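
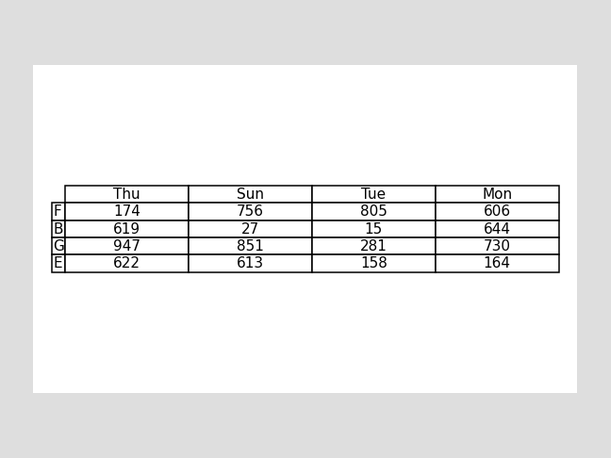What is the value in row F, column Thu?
174

The (F, Thu) cell reads 174.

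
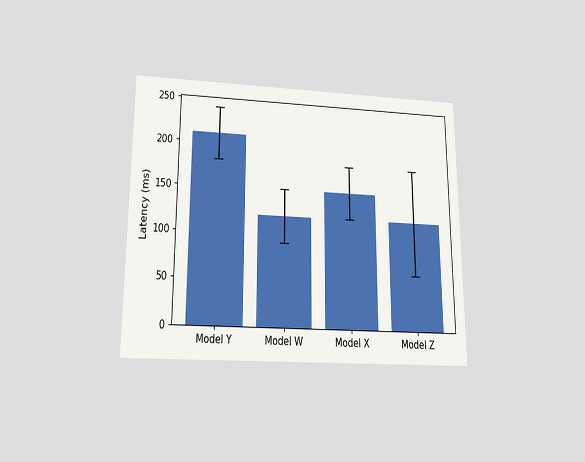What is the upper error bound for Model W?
The chart is viewed slightly from below. The Model W bar's upper whisker reaches 150ms.

150ms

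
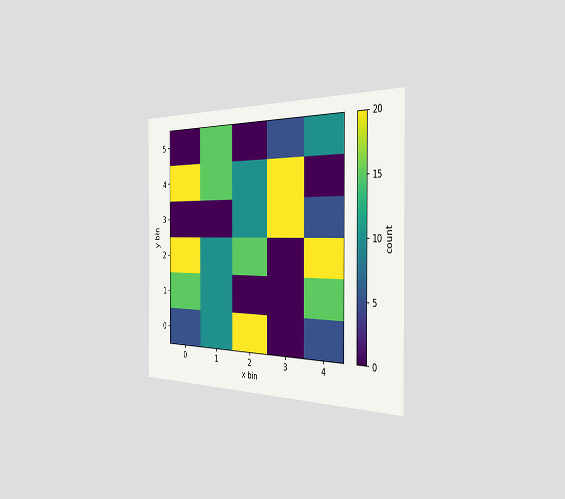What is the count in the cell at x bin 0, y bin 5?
0

The chart is viewed slightly from the right. Matching the cell (0, 5) against the colorbar gives 0.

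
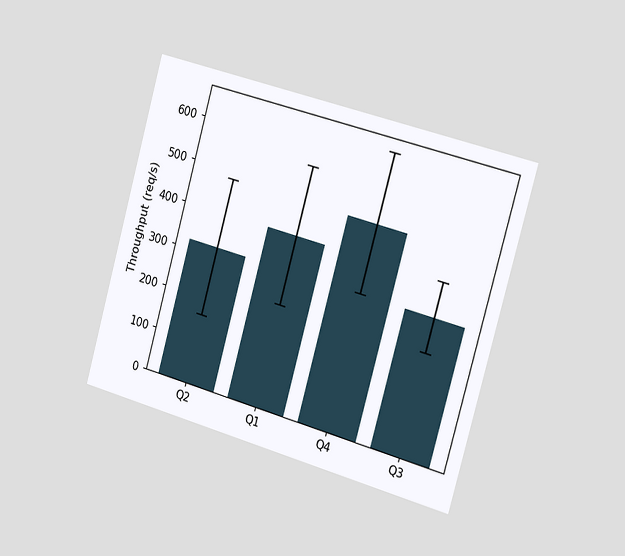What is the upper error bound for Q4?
The chart is tilted about 16° clockwise and viewed slightly from the right. The Q4 bar's upper whisker reaches 640req/s.

640req/s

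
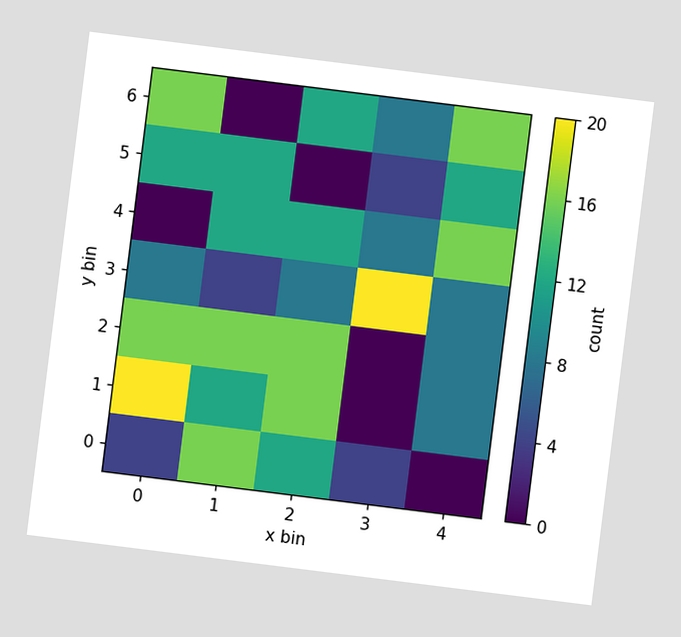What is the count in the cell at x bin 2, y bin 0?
12

The chart is tilted about 7° clockwise. Matching the cell (2, 0) against the colorbar gives 12.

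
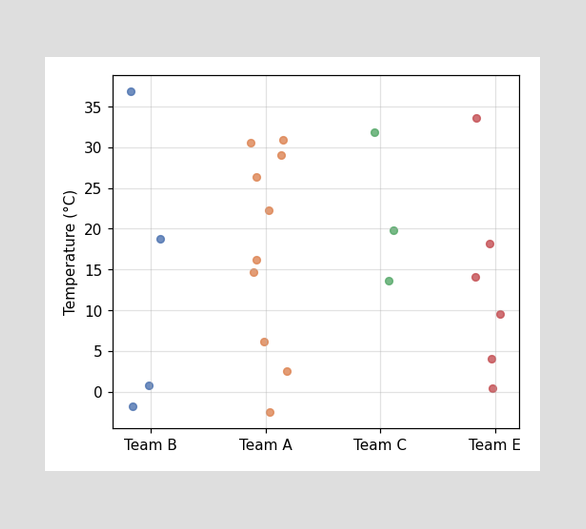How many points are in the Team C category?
Counting the markers in the Team C column gives 3.

3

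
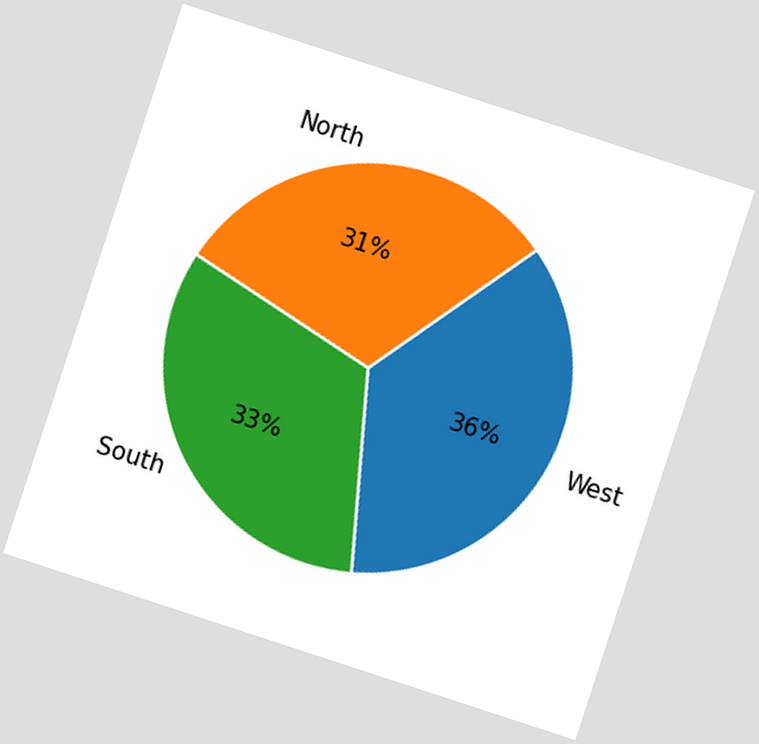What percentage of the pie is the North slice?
31%

The chart is tilted about 18° clockwise. The North slice takes up 31% of the pie.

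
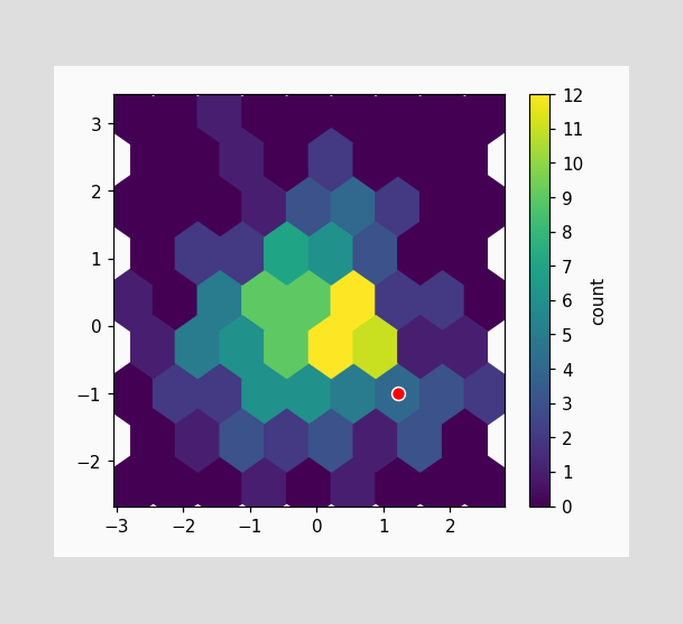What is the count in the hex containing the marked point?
4

The marked hex reads 4 on the colorbar.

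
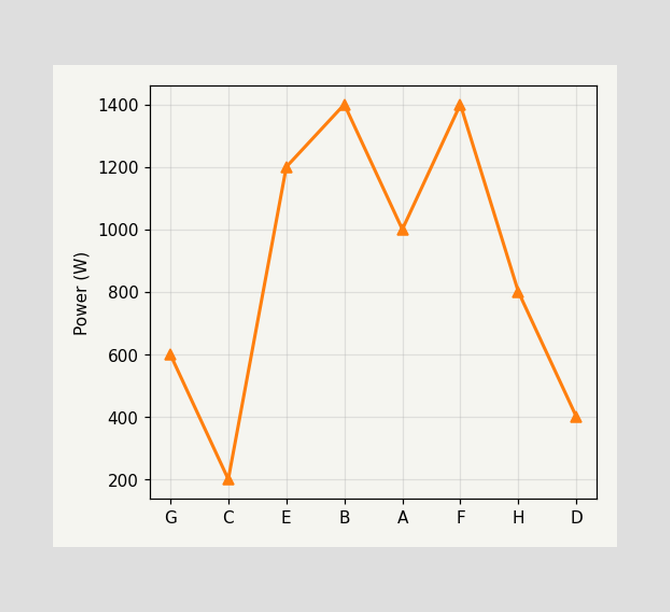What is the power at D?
At D, the line is at 400W.

400W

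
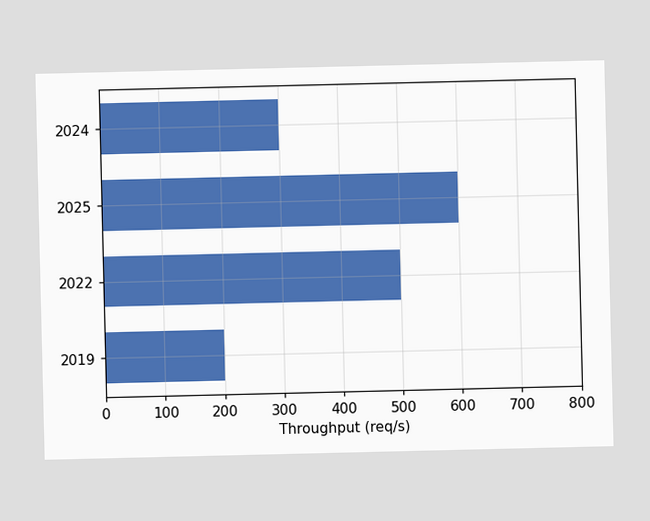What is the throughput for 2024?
Reading along the chart's x-axis, the 2024 bar reaches 300req/s.

300req/s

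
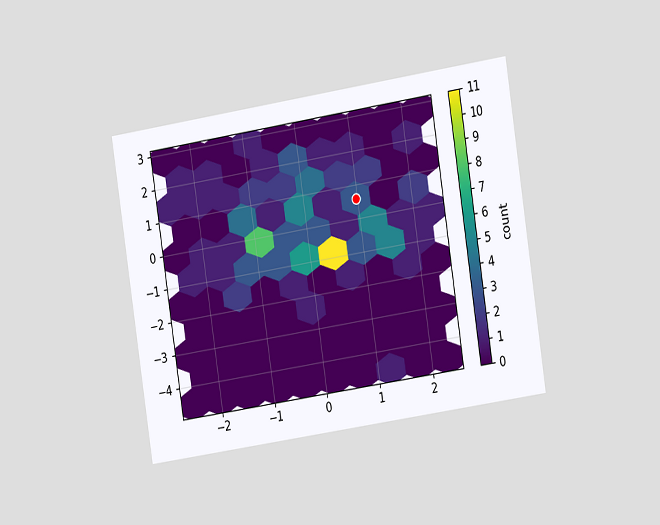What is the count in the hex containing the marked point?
The chart is tilted about 9° counter-clockwise and viewed slightly from the right. The marked hex reads 3 on the colorbar.

3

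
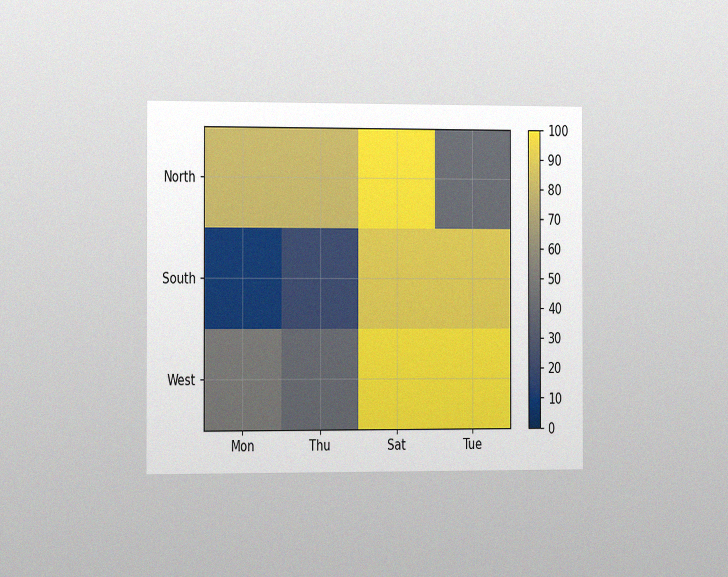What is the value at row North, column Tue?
The chart is viewed slightly from the left, with some photo noise. Matching cell (North, Tue) against the colorbar gives 40.

40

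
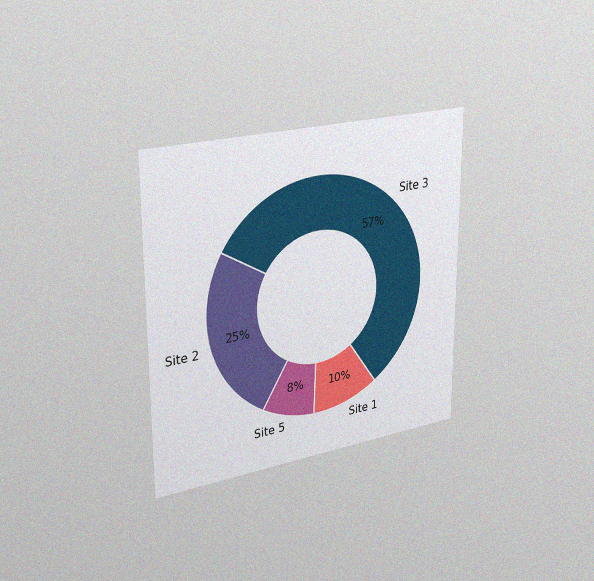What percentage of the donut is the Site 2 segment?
The chart is viewed slightly from the left, with some photo noise. The Site 2 segment takes up 25% of the ring.

25%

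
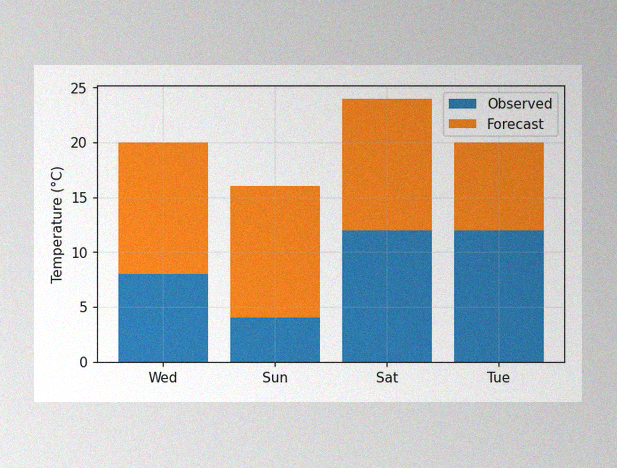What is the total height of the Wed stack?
20°C

The image has some photo noise and uneven lighting. The Wed stack's top reaches 20°C on the y-axis.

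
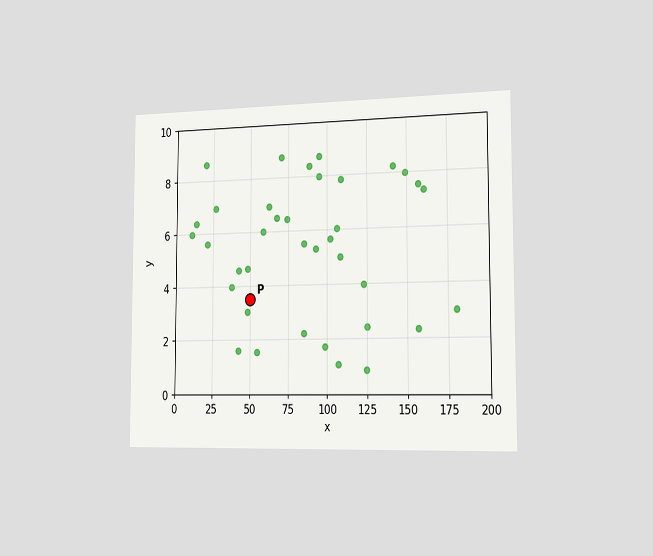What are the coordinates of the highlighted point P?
(50, 3.5)

The chart is viewed slightly from the right. Following the gridlines from P to each axis, P sits at (50, 3.5).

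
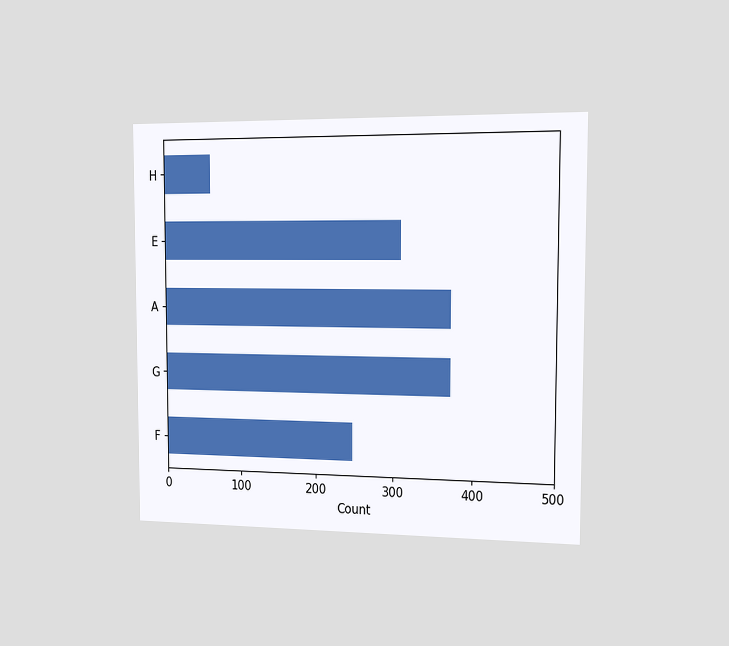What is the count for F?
248

The chart is viewed slightly from the right. Reading along the chart's x-axis, the F bar reaches 248.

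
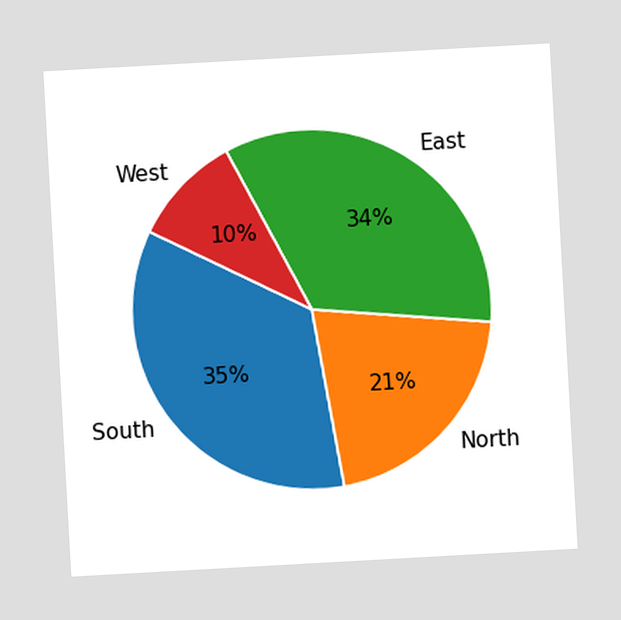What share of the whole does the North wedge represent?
21%

The chart is tilted about 3° counter-clockwise. The North slice takes up 21% of the pie.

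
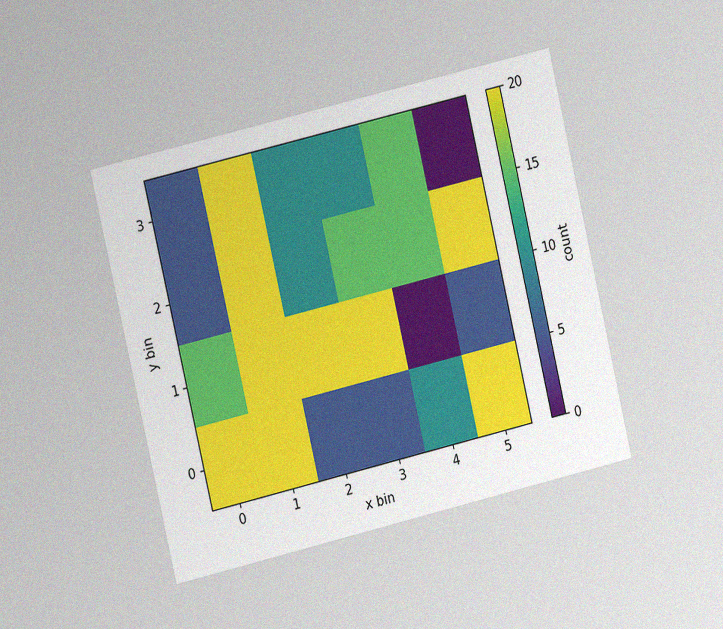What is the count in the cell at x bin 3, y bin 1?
The chart is tilted about 13° counter-clockwise and viewed at a slight angle, with some photo noise. Matching the cell (3, 1) against the colorbar gives 20.

20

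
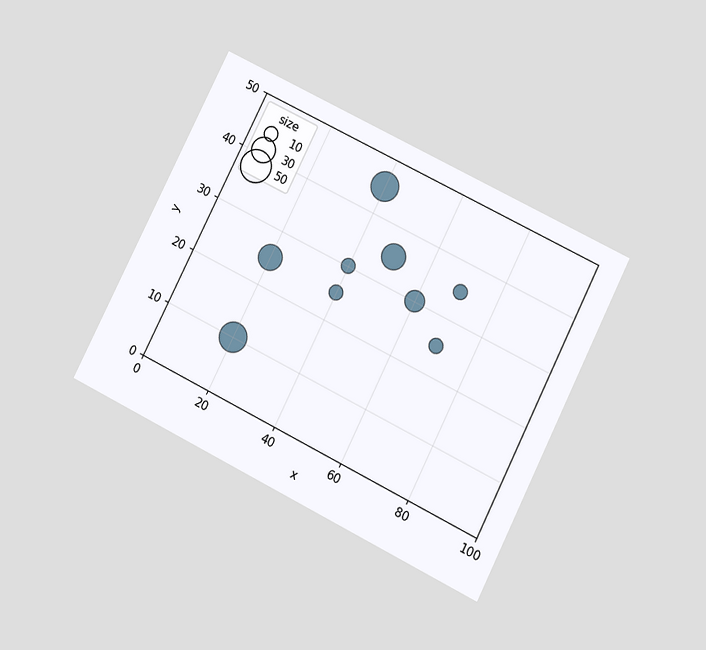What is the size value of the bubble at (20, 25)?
30

The chart is tilted about 27° clockwise and viewed at a slight angle. Matching the bubble at (20, 25) against the size legend gives 30.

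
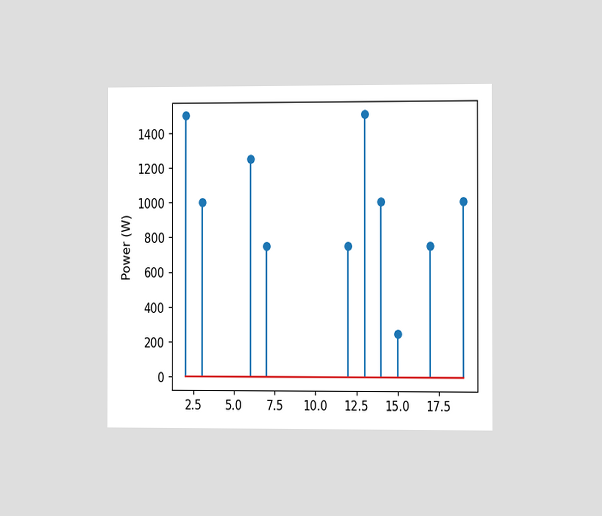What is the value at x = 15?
The chart is viewed slightly from the right. The stem at x=15 reaches 250W.

250W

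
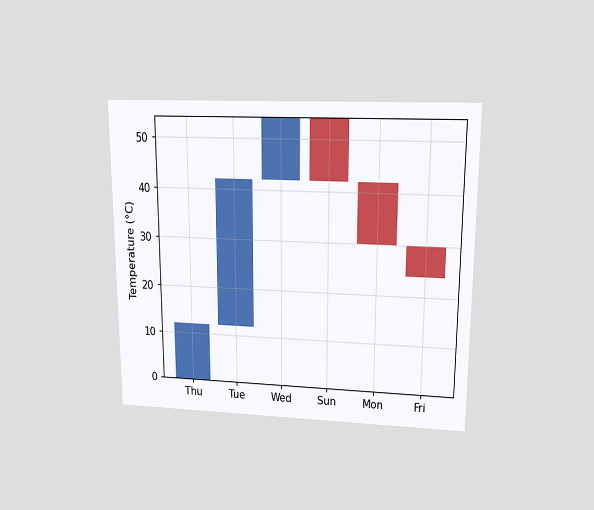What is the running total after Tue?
The chart is viewed at a slight angle. After Tue the running total reaches 42°C.

42°C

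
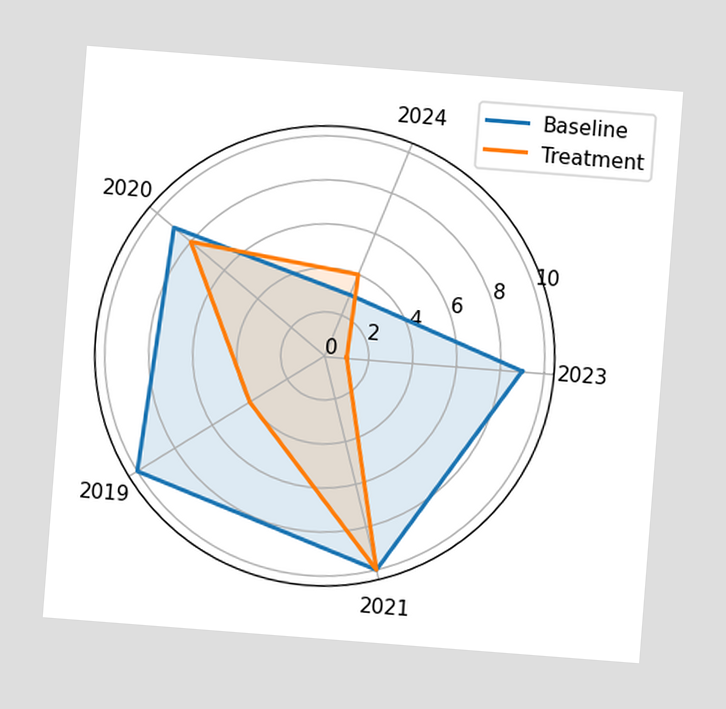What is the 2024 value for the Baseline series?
3

The chart is tilted about 4° clockwise. On the 2024 axis, Baseline reaches 3.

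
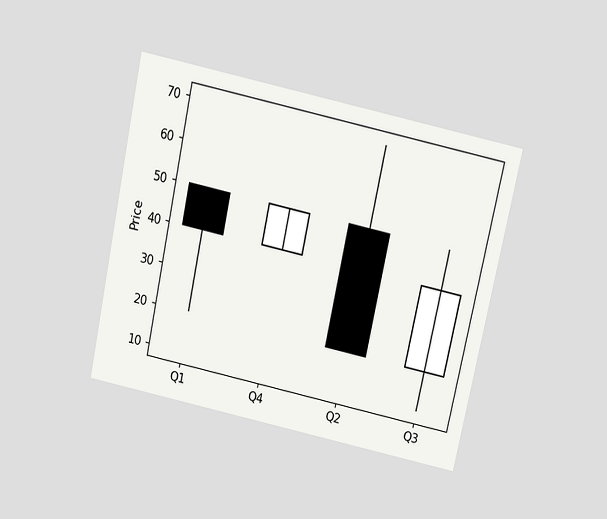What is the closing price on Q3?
40

The chart is tilted about 12° clockwise and viewed slightly from above. The Q3 candle closes at 40.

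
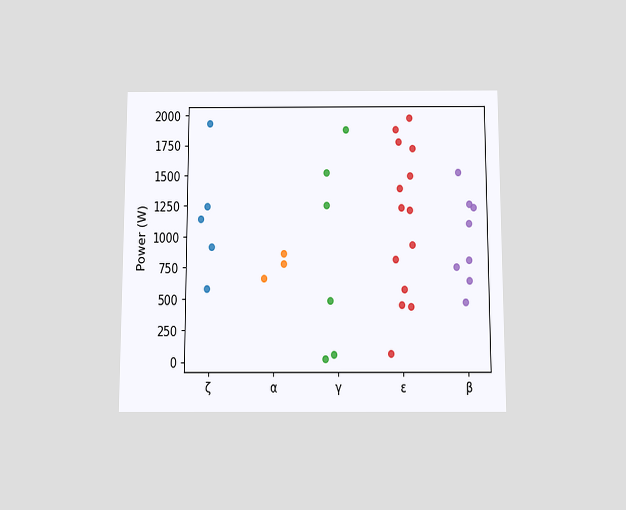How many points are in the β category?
The chart is viewed slightly from below. Counting the markers in the β column gives 8.

8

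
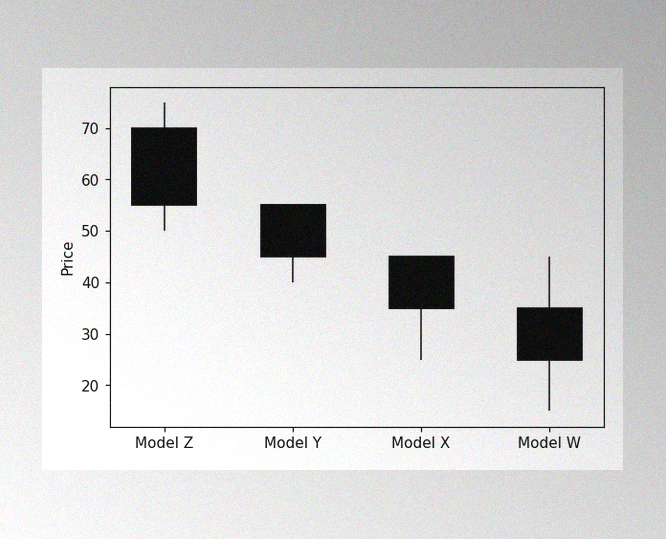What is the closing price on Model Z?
The image has some photo noise and uneven lighting. The Model Z candle closes at 55.

55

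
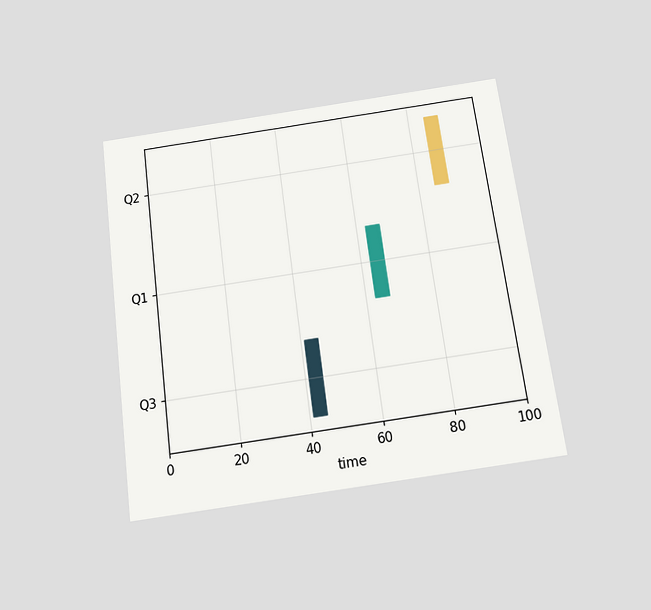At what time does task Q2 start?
The chart is tilted about 8° counter-clockwise and viewed slightly from below. The Q2 bar begins at t=85.

85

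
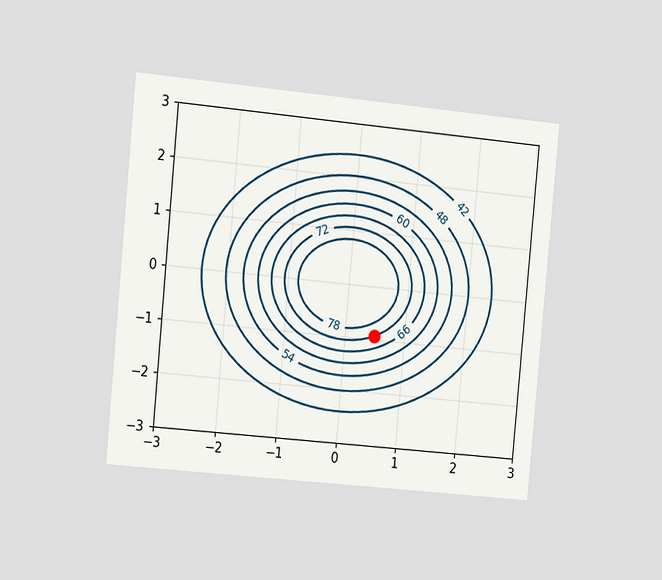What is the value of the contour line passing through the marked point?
The chart is tilted about 5° clockwise and viewed slightly from the left. The marked point sits on the contour labelled 72.

72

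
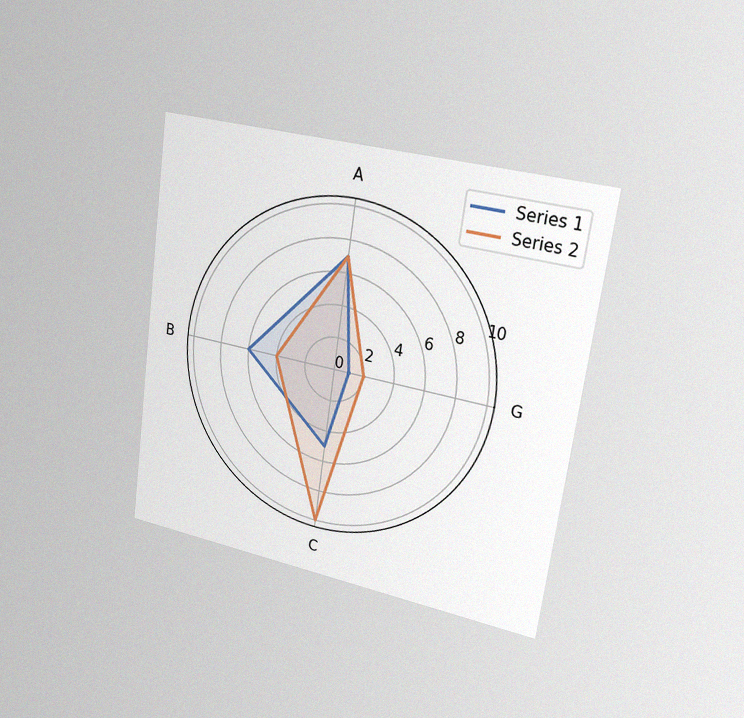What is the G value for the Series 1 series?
1

The chart is tilted about 8° clockwise and viewed slightly from the right, with some photo noise. On the G axis, Series 1 reaches 1.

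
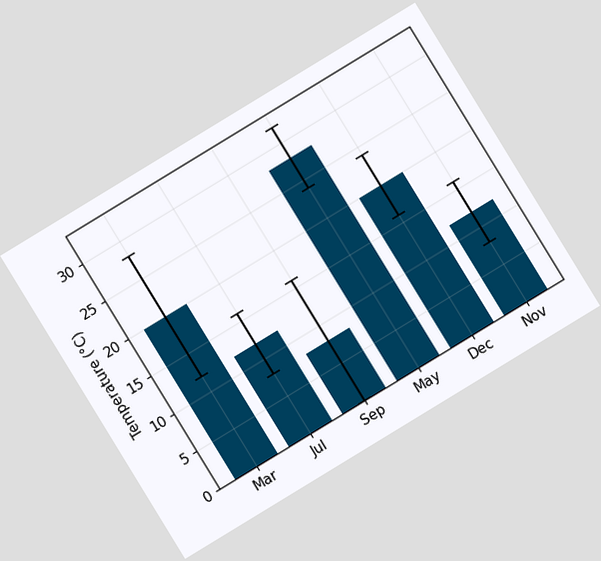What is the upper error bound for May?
The chart is tilted about 31° counter-clockwise. The May bar's upper whisker reaches 32°C.

32°C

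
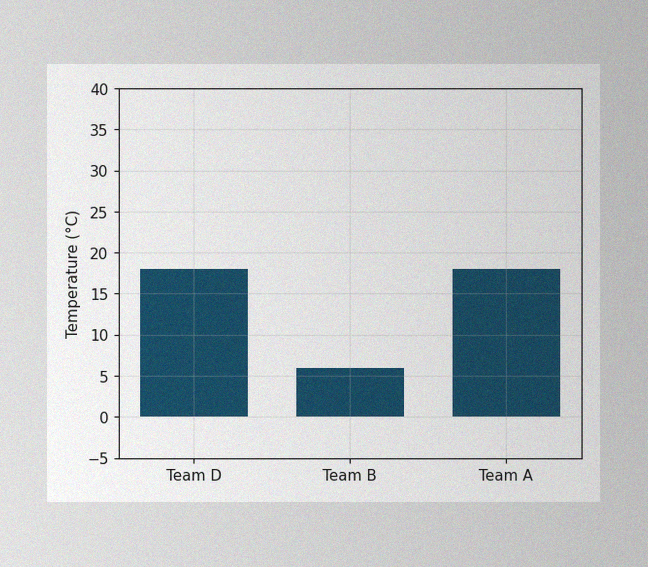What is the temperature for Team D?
18°C

The image has some photo noise and uneven lighting. Reading along the chart's y-axis, the Team D bar reaches 18°C.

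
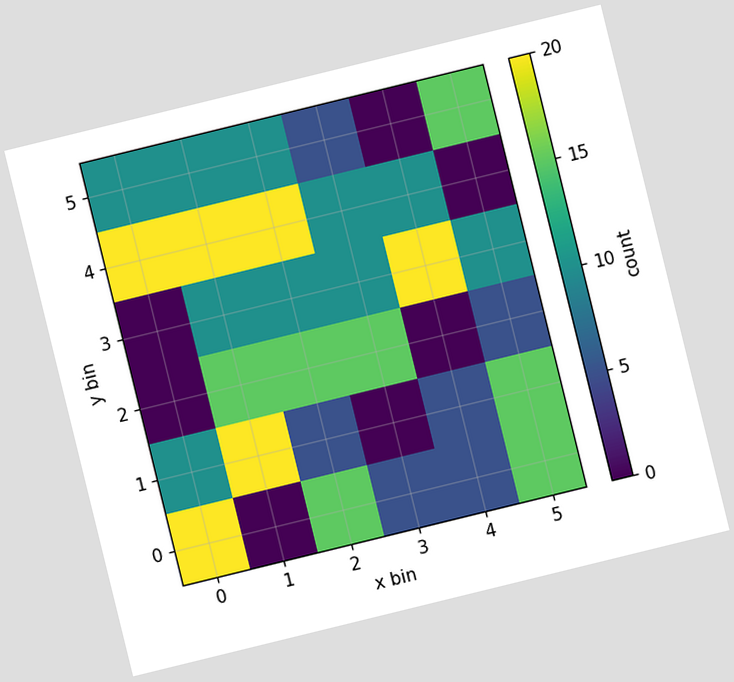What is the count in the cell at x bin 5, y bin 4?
The chart is tilted about 14° counter-clockwise. Matching the cell (5, 4) against the colorbar gives 0.

0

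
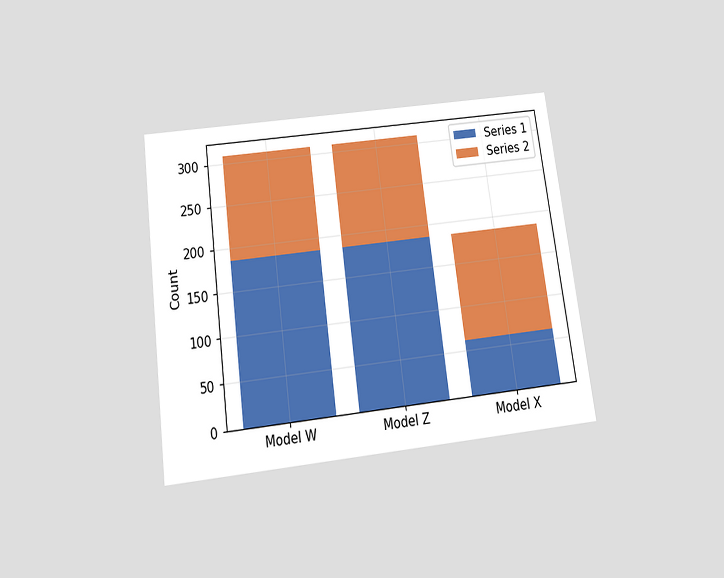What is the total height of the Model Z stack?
The chart is tilted about 8° counter-clockwise and viewed slightly from below. The Model Z stack's top reaches 310 on the y-axis.

310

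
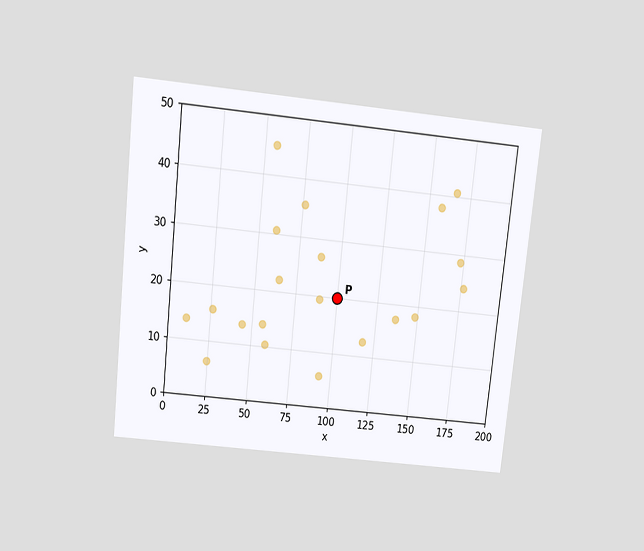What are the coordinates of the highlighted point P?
(100, 20)

The chart is tilted about 6° clockwise and viewed slightly from above. Following the gridlines from P to each axis, P sits at (100, 20).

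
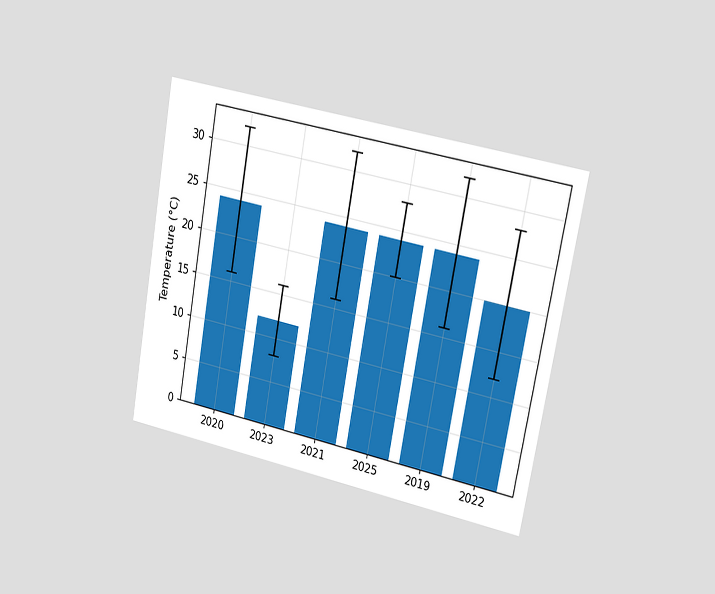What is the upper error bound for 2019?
32°C

The chart is tilted about 10° clockwise and viewed slightly from the right. The 2019 bar's upper whisker reaches 32°C.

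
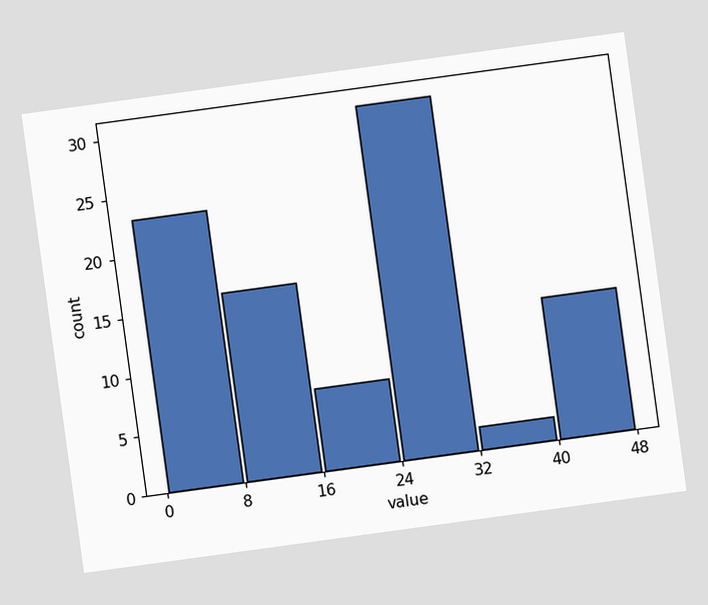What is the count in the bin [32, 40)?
2

The chart is tilted about 8° counter-clockwise. The [32, 40) bin has height 2.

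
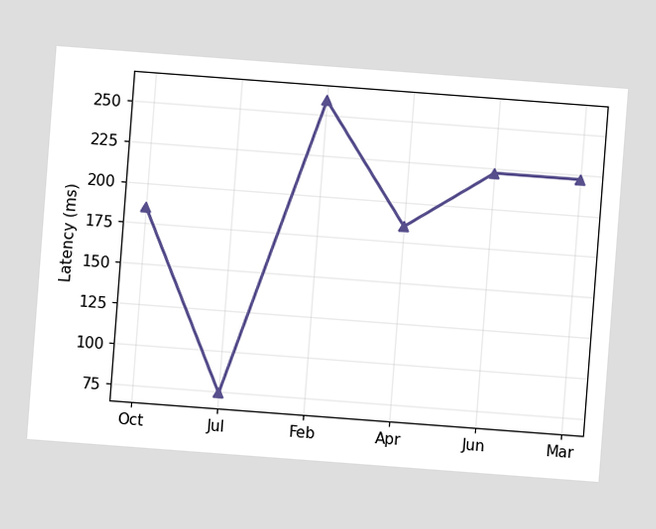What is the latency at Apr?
The chart is tilted about 4° clockwise. At Apr, the line is at 185ms.

185ms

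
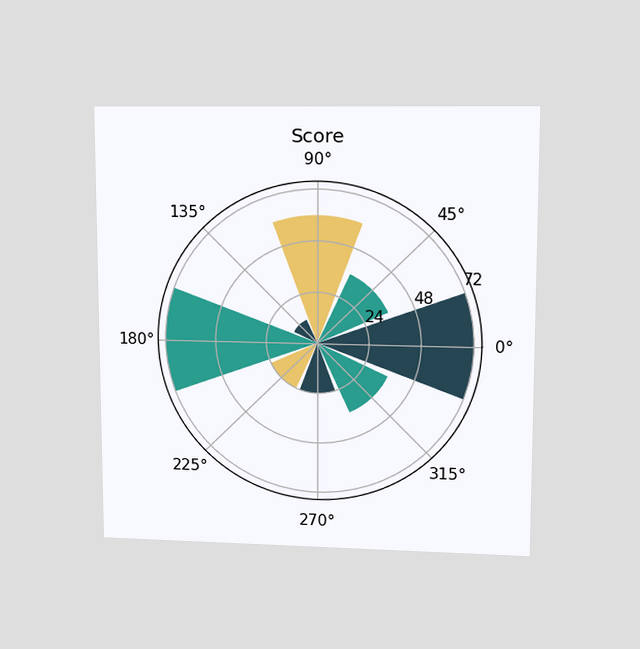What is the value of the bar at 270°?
24

The chart is viewed at a slight angle. The bar at 270° reaches 24 on the radial axis.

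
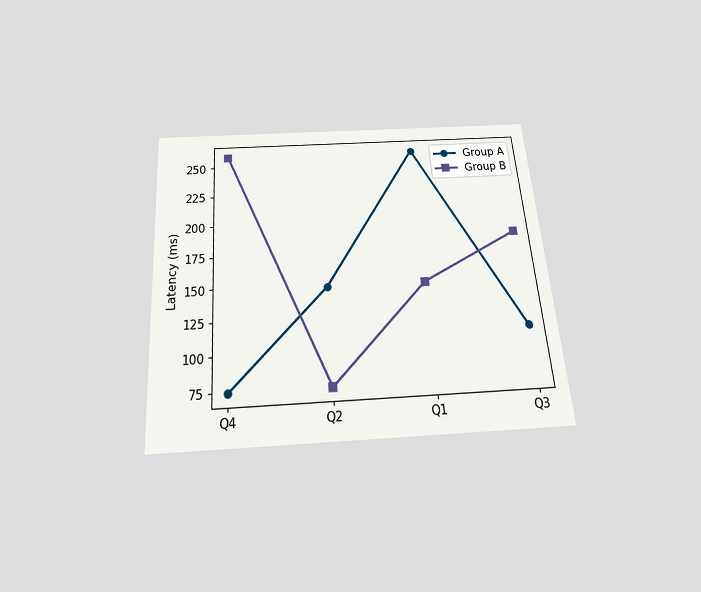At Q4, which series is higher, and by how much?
The chart is tilted about 4° counter-clockwise and viewed slightly from below. At Q4, Group B sits above the other line by 185ms.

Group B, by 185ms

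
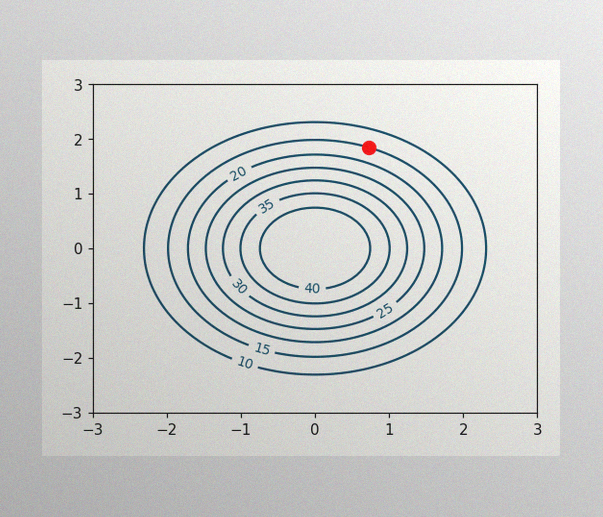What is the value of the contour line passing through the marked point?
The image has some photo noise and uneven lighting. The marked point sits on the contour labelled 15.

15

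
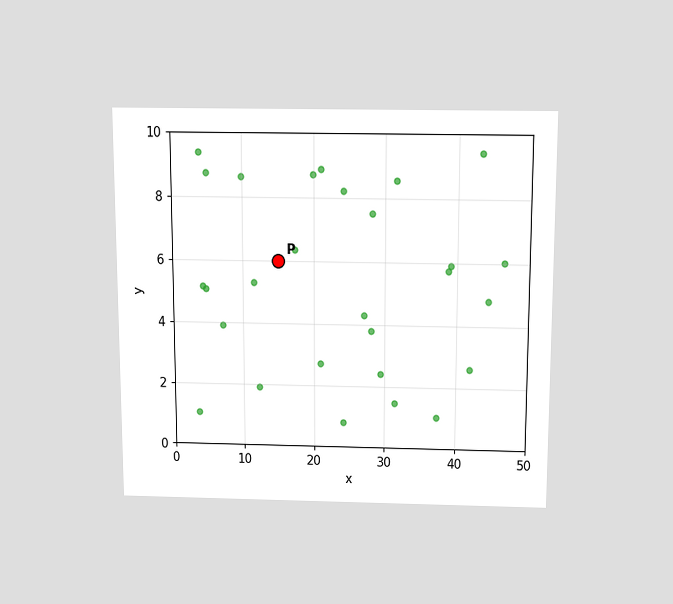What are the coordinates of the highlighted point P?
The chart is viewed slightly from above. Following the gridlines from P to each axis, P sits at (15, 6).

(15, 6)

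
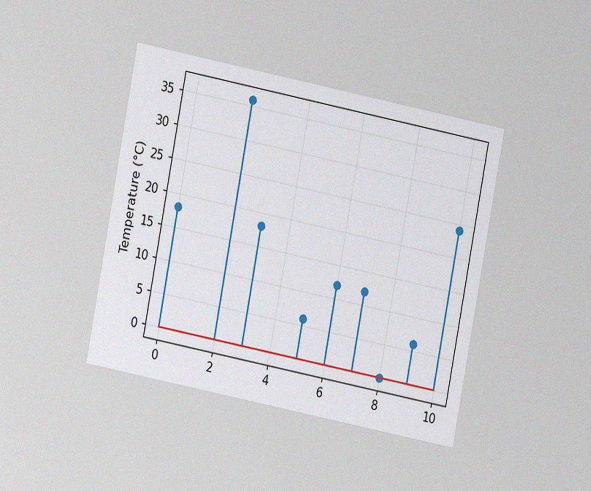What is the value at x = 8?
The chart is tilted about 11° clockwise and viewed at a slight angle, with some photo noise. The stem at x=8 reaches 0°C.

0°C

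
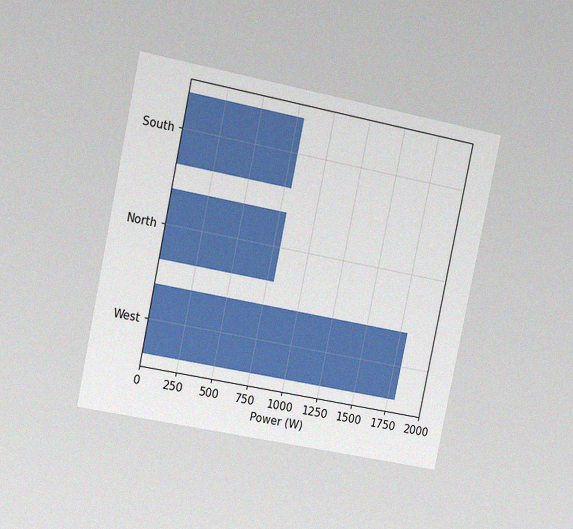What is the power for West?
The chart is tilted about 12° clockwise and viewed slightly from the left, with some photo noise. Reading along the chart's x-axis, the West bar reaches 1800W.

1800W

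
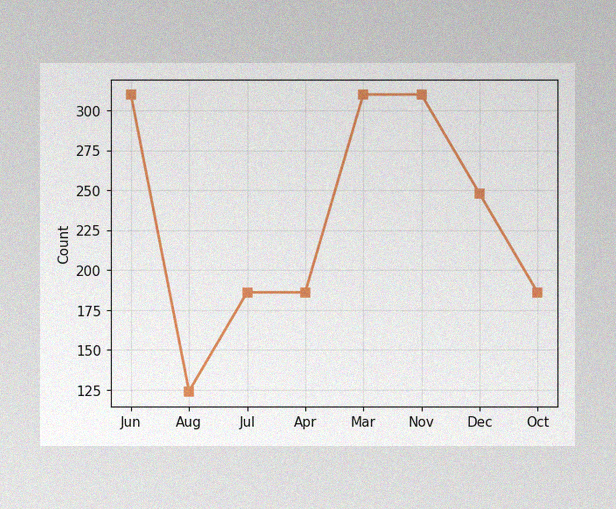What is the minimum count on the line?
The image has some photo noise and uneven lighting. The lowest point is at Aug, and reading across to the y-axis gives 124.

124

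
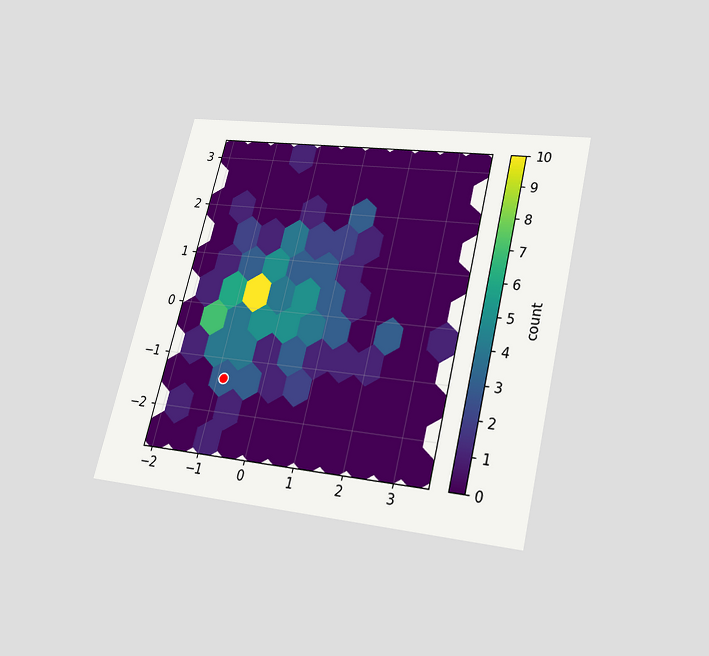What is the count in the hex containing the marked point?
The chart is tilted about 14° clockwise and viewed slightly from below. The marked hex reads 3 on the colorbar.

3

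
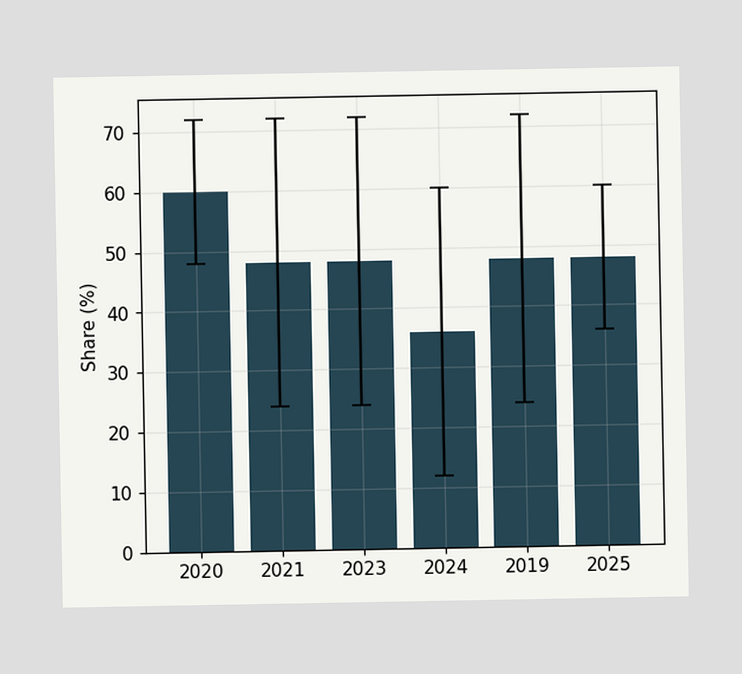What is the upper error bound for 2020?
The 2020 bar's upper whisker reaches 72%.

72%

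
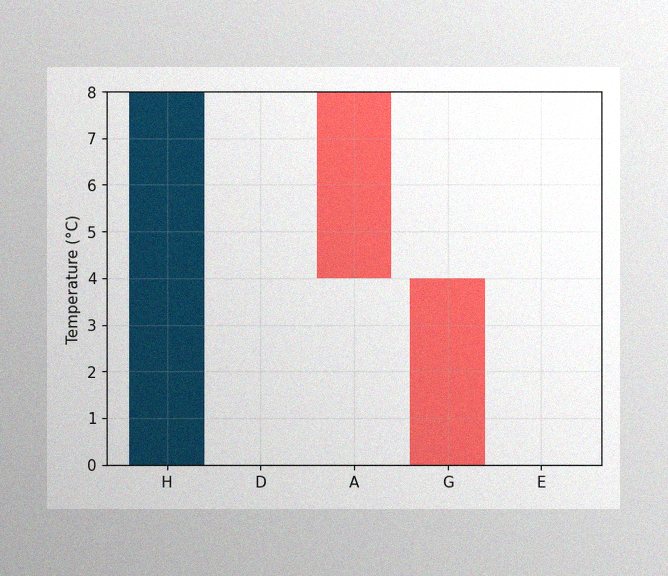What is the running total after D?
The image has some photo noise and uneven lighting. After D the running total reaches 8°C.

8°C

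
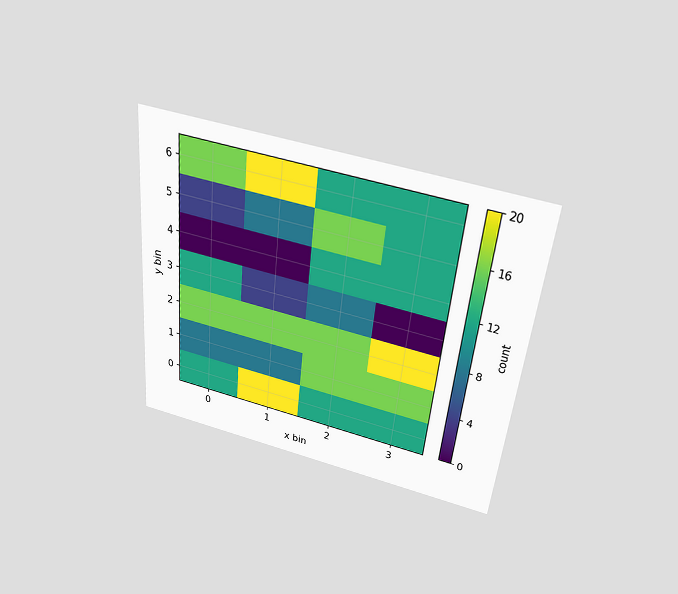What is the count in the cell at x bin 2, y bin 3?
8

The chart is tilted about 6° clockwise and viewed slightly from above. Matching the cell (2, 3) against the colorbar gives 8.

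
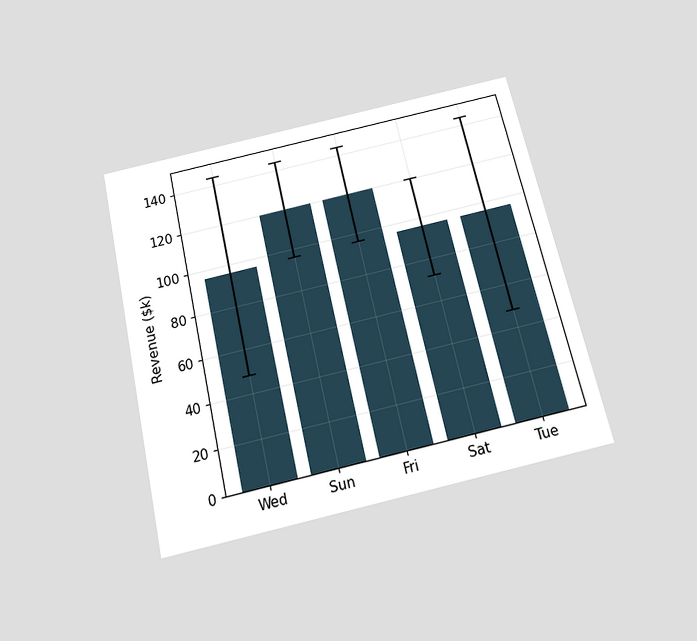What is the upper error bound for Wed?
The chart is tilted about 13° counter-clockwise and viewed slightly from below. The Wed bar's upper whisker reaches $144k.

$144k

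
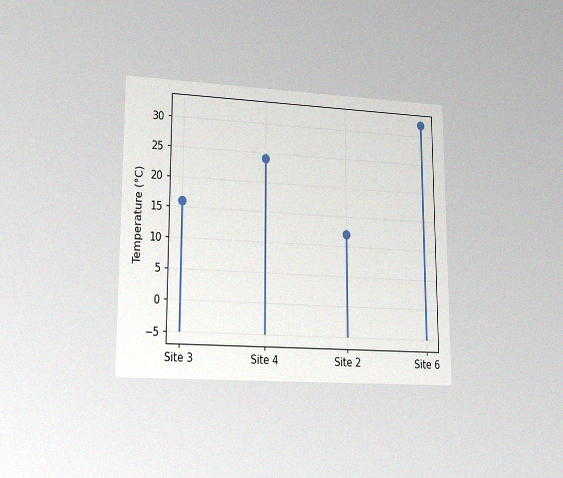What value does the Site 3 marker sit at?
The chart is viewed at a slight angle, with some photo noise. The Site 3 marker sits at 16°C.

16°C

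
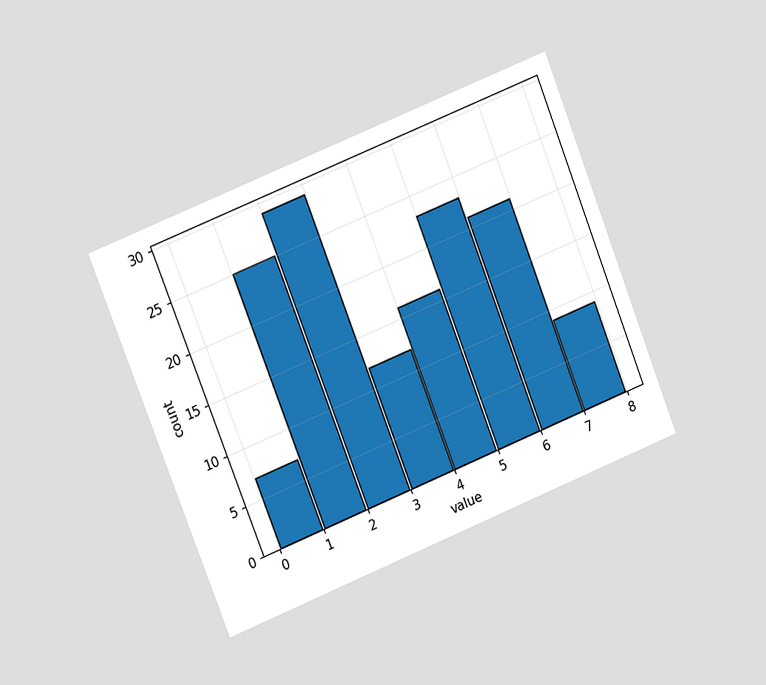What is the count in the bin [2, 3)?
29

The chart is tilted about 22° counter-clockwise and viewed at a slight angle. The [2, 3) bin has height 29.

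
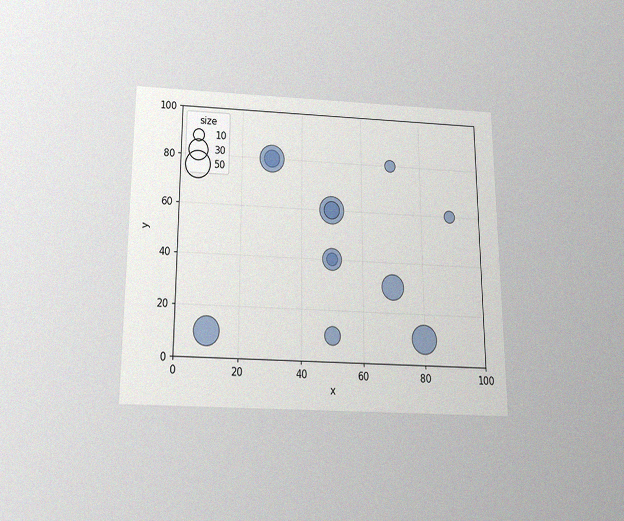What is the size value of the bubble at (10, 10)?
The chart is viewed slightly from below, with some photo noise. Matching the bubble at (10, 10) against the size legend gives 50.

50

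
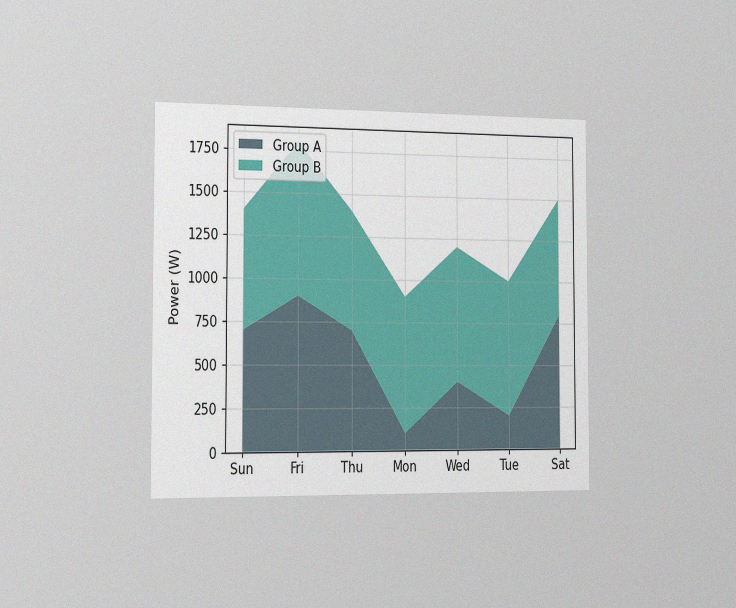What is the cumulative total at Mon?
900W

The chart is viewed slightly from the left, with some photo noise. The stacked total at Mon reaches 900W.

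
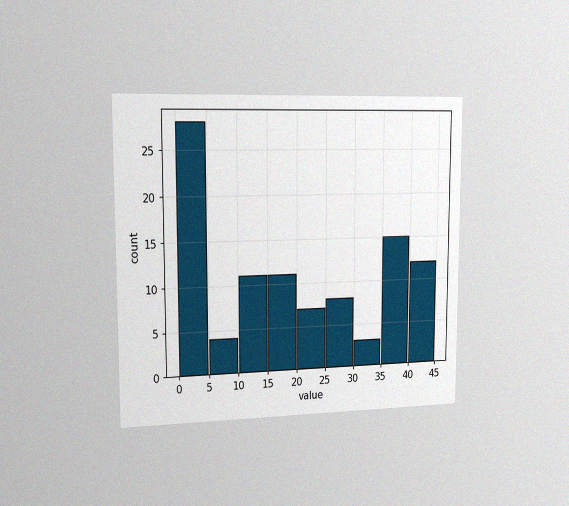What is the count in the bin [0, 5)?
28

The chart is viewed slightly from the left, with some photo noise. The [0, 5) bin has height 28.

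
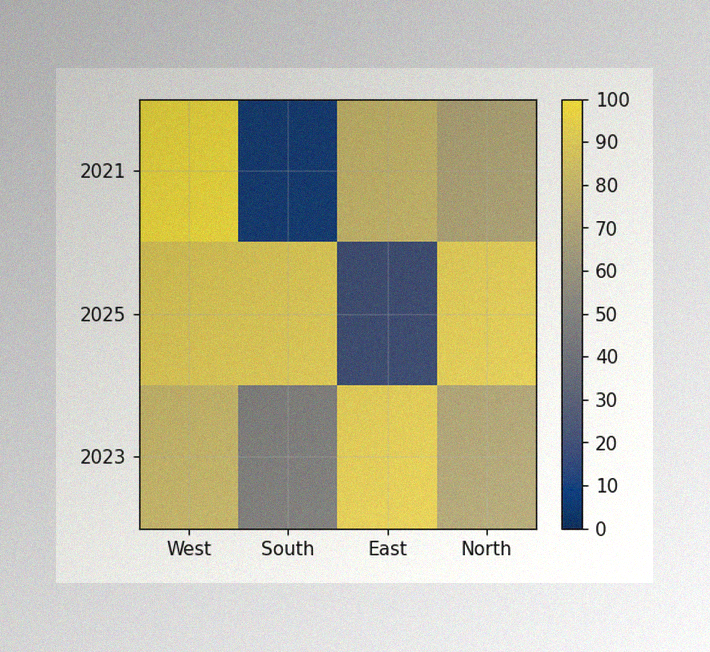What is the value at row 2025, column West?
90

The image has some photo noise and uneven lighting. Matching cell (2025, West) against the colorbar gives 90.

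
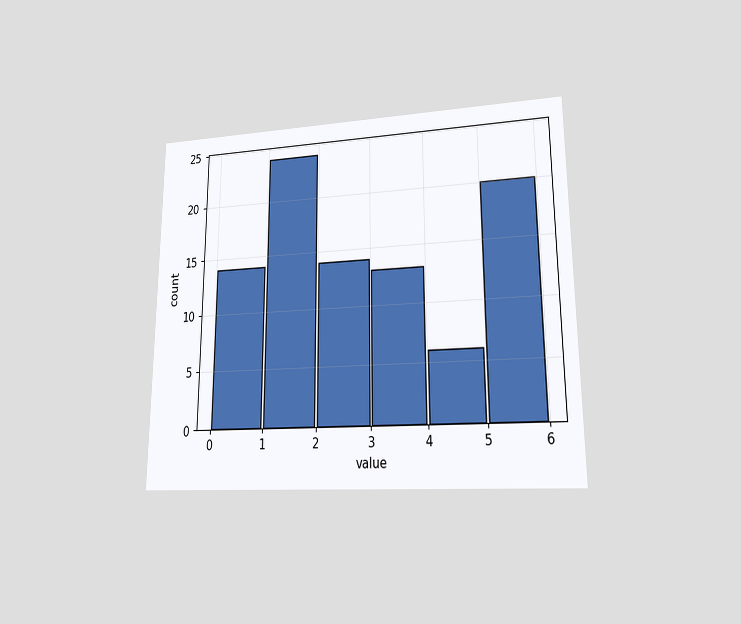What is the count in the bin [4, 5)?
The chart is viewed at a slight angle. The [4, 5) bin has height 6.

6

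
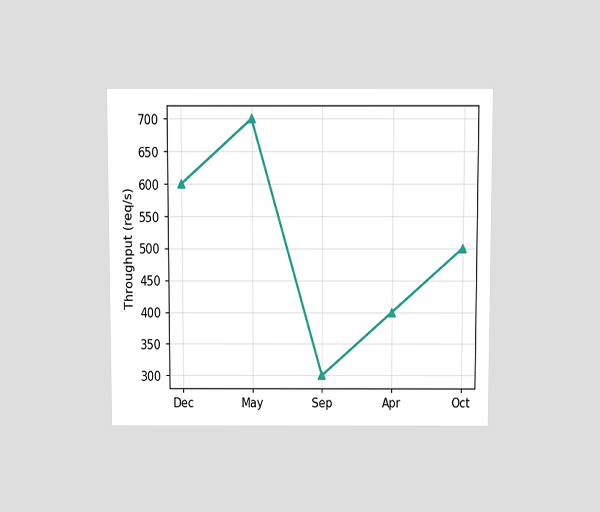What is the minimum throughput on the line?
The chart is viewed slightly from above. The lowest point is at Sep, and reading across to the y-axis gives 300req/s.

300req/s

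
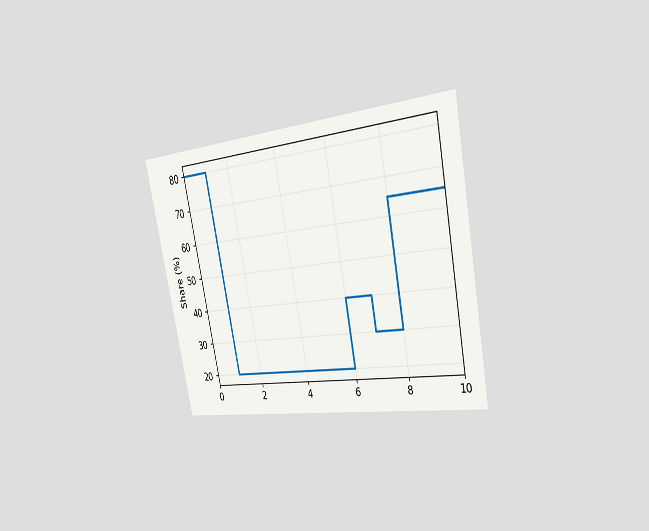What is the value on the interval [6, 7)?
The chart is tilted about 11° counter-clockwise and viewed slightly from the right. On [6, 7) the step sits at 40%.

40%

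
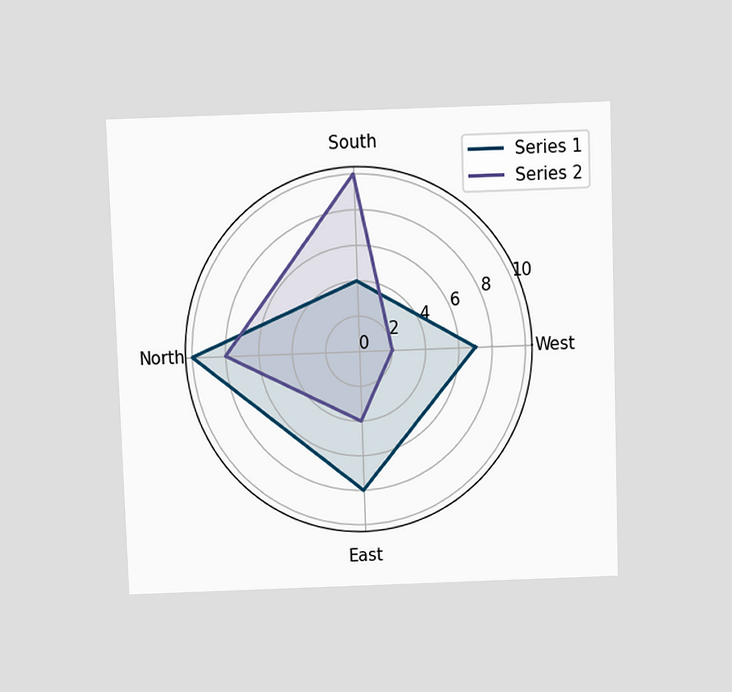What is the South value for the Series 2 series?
The chart is viewed slightly from above. On the South axis, Series 2 reaches 10.

10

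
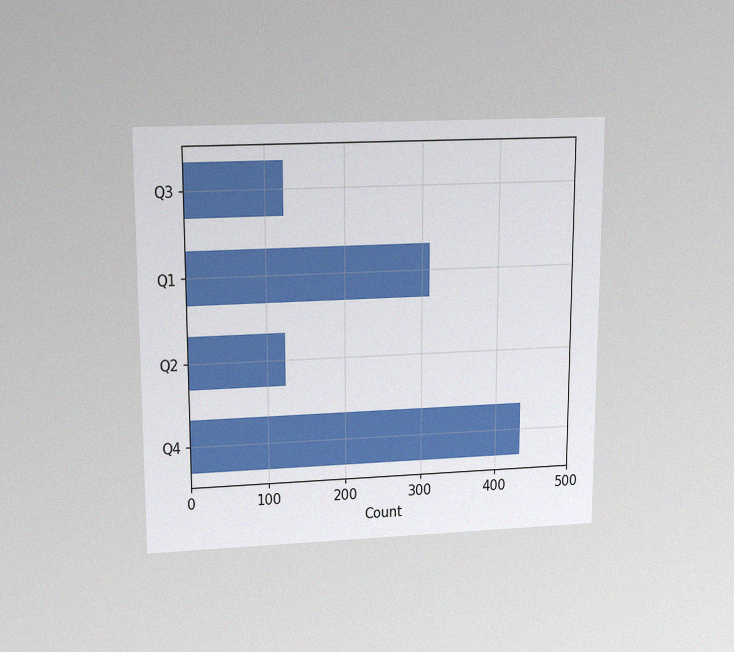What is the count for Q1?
The chart is viewed slightly from above, with some photo noise. Reading along the chart's x-axis, the Q1 bar reaches 310.

310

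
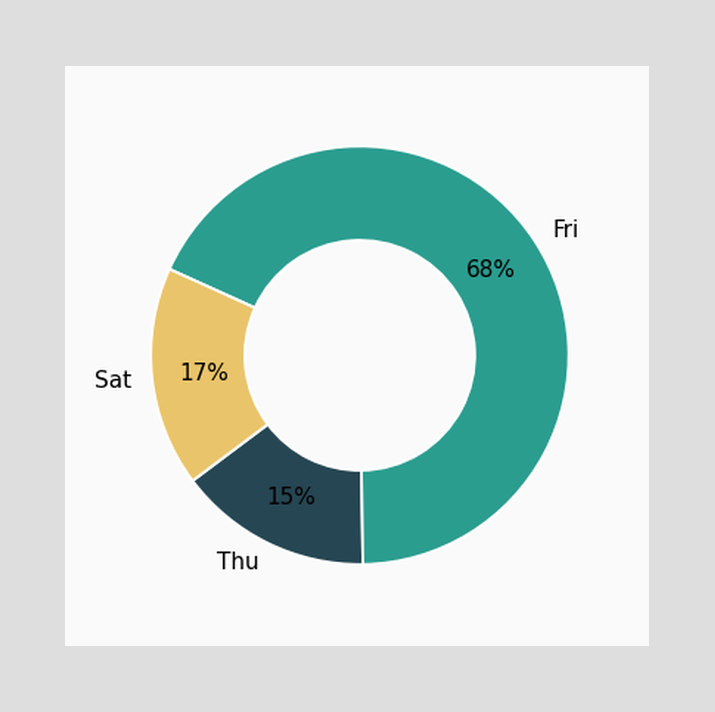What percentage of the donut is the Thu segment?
The Thu segment takes up 15% of the ring.

15%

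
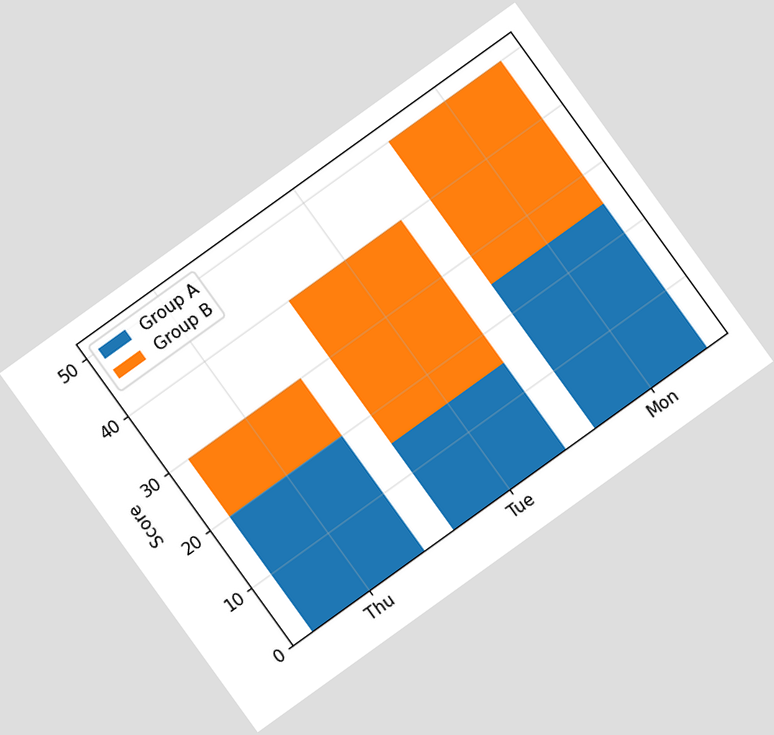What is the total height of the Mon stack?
The chart is tilted about 36° counter-clockwise. The Mon stack's top reaches 50 on the y-axis.

50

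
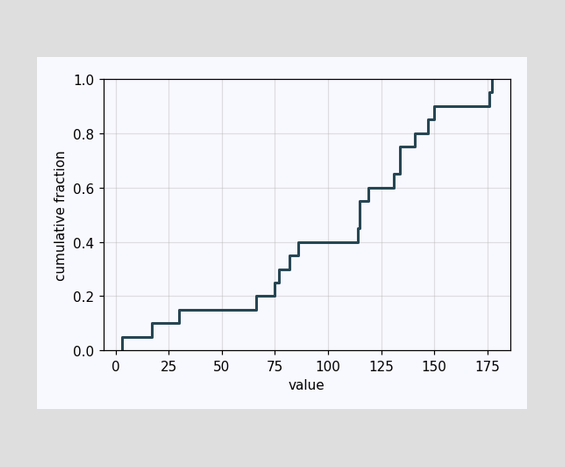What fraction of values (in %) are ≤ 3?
At x=3 the ECDF step is at 5%.

5%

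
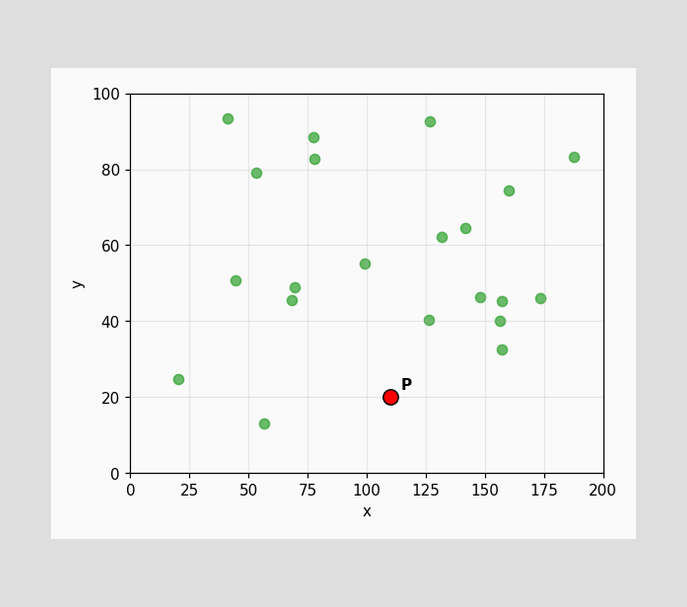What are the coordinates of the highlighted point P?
Following the gridlines from P to each axis, P sits at (110, 20).

(110, 20)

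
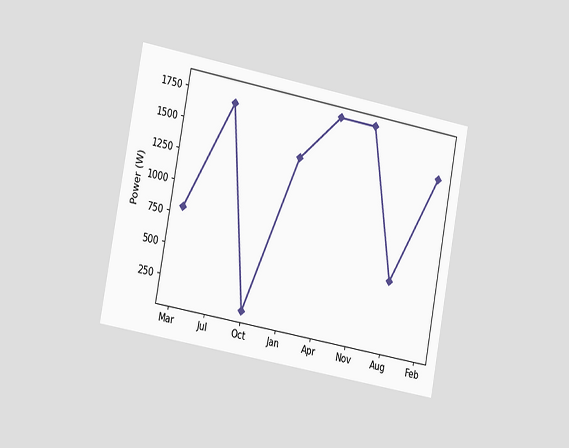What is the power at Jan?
1400W

The chart is tilted about 10° clockwise and viewed slightly from the left. At Jan, the line is at 1400W.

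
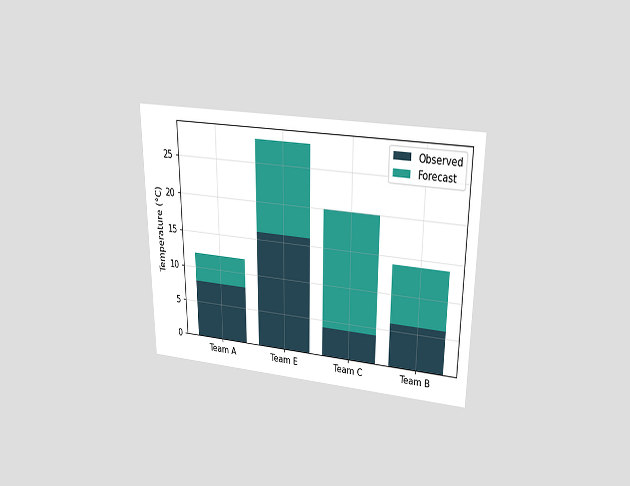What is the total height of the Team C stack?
The chart is viewed slightly from above. The Team C stack's top reaches 20°C on the y-axis.

20°C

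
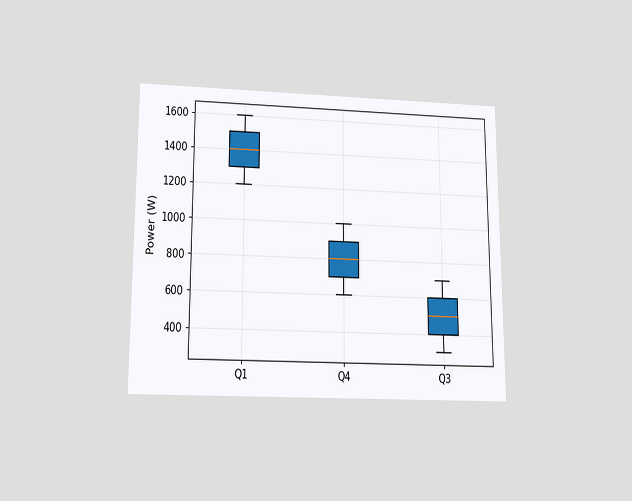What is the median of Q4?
The chart is viewed slightly from below. The median line in the Q4 box sits at 800W.

800W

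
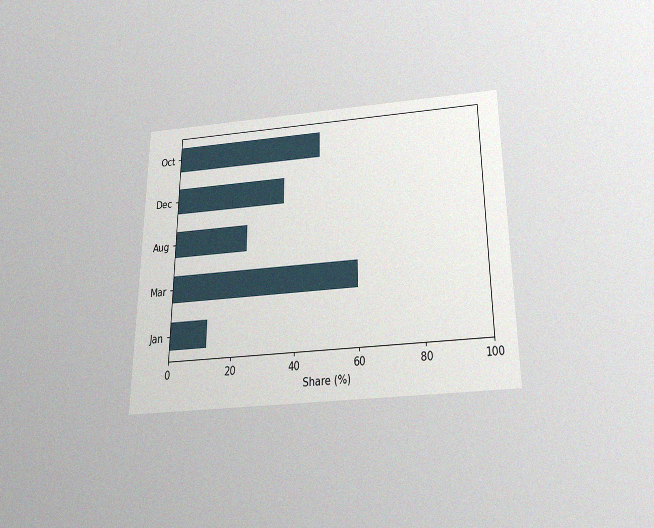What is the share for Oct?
48%

The chart is viewed slightly from below, with some photo noise. Reading along the chart's x-axis, the Oct bar reaches 48%.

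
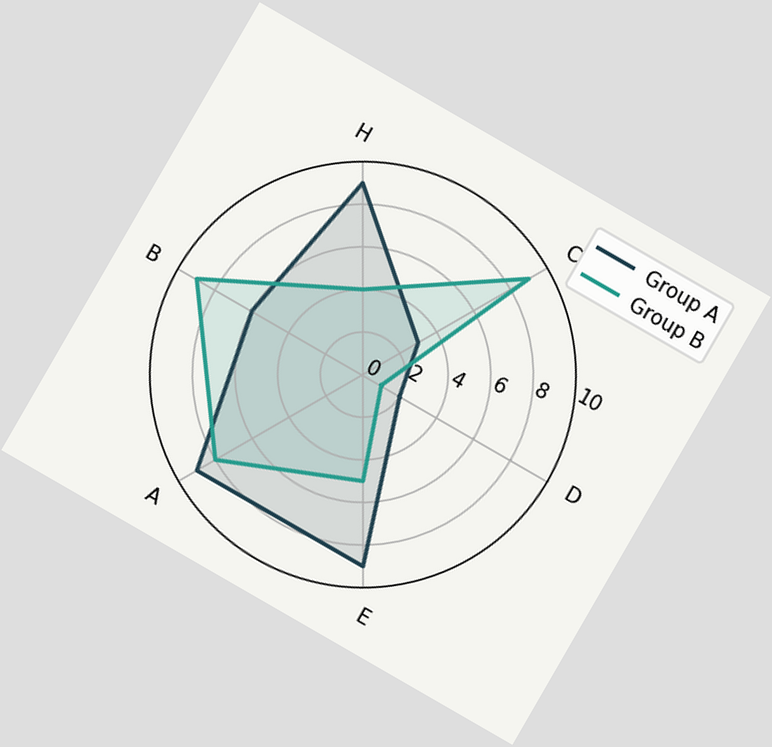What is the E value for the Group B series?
The chart is tilted about 30° clockwise. On the E axis, Group B reaches 5.

5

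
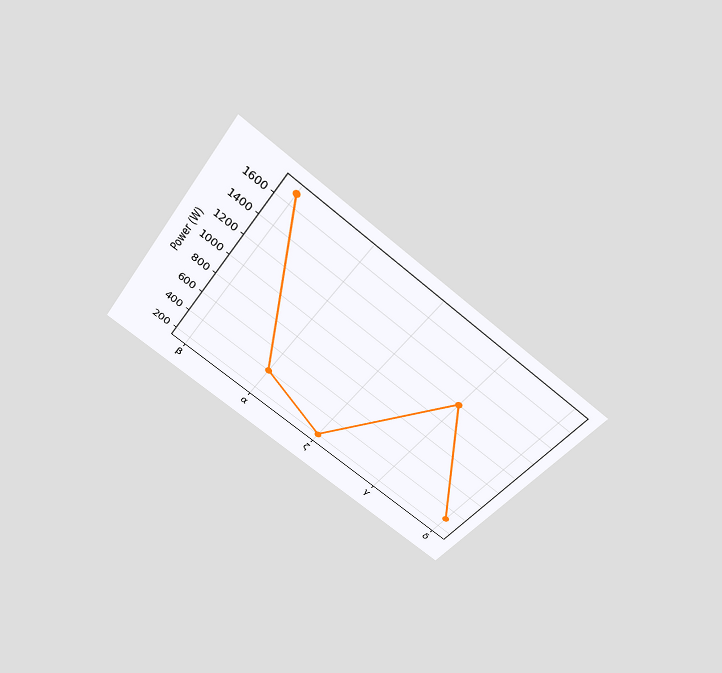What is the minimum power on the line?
200W

The chart is tilted about 36° clockwise and viewed slightly from above. The lowest point is at ζ, and reading across to the y-axis gives 200W.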